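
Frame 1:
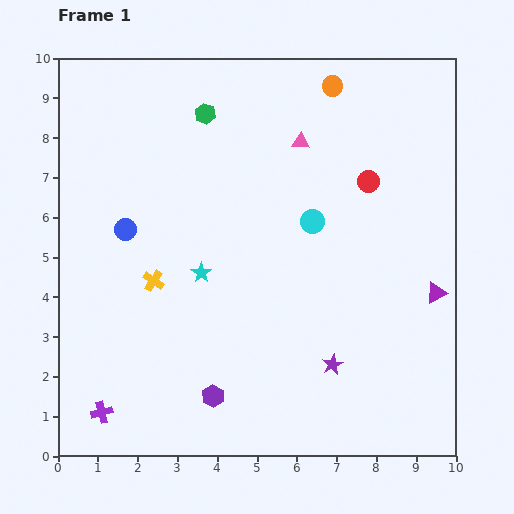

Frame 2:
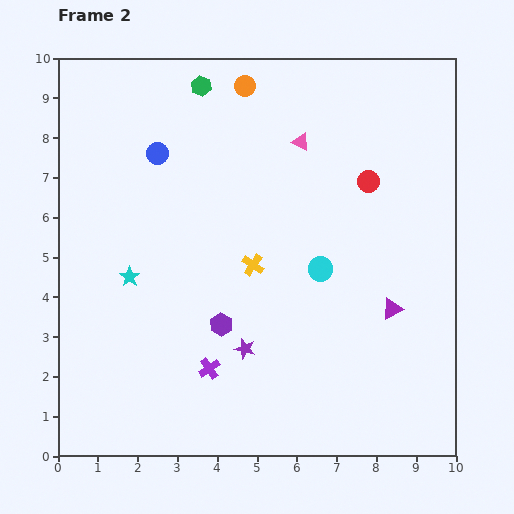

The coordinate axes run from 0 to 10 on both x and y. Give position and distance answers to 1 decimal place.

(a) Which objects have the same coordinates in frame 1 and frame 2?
the red circle, the pink triangle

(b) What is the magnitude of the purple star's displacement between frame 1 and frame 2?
2.2

The purple star moved from (6.9, 2.3) to (4.7, 2.7), a distance of √(2.2² + 0.4²) ≈ 2.2.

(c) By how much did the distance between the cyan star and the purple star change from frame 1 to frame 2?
-0.6

Distance in frame 1: 4.0. Distance in frame 2: 3.4.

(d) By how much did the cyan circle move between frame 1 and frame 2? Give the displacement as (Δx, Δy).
(0.2, -1.2)

The cyan circle was at (6.4, 5.9) in frame 1 and (6.6, 4.7) in frame 2.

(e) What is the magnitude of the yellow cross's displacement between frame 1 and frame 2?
2.5

The yellow cross moved from (2.4, 4.4) to (4.9, 4.8), a distance of √(2.5² + 0.4²) ≈ 2.5.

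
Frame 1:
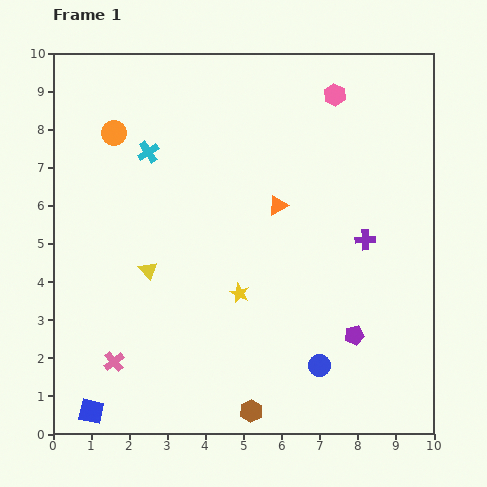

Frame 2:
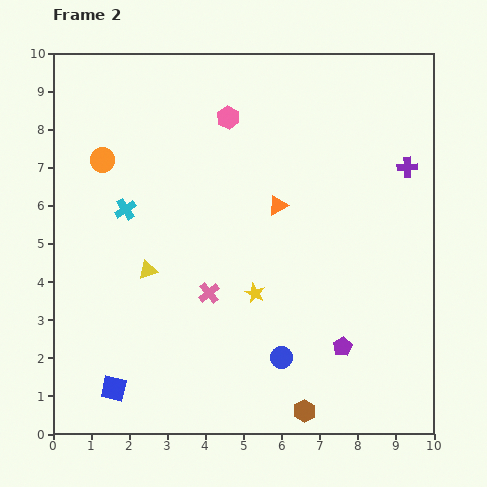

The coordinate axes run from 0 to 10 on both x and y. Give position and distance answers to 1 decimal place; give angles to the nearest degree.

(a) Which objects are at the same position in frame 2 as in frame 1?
the orange triangle, the yellow triangle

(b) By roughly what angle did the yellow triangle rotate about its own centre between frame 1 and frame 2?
53° clockwise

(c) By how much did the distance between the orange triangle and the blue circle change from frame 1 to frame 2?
-0.3

Distance in frame 1: 4.3. Distance in frame 2: 4.0.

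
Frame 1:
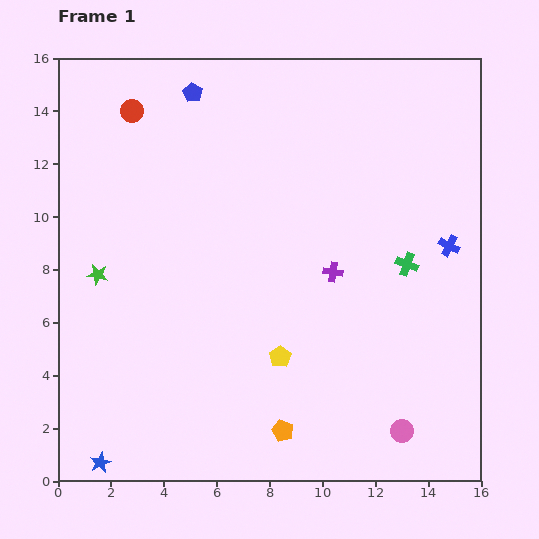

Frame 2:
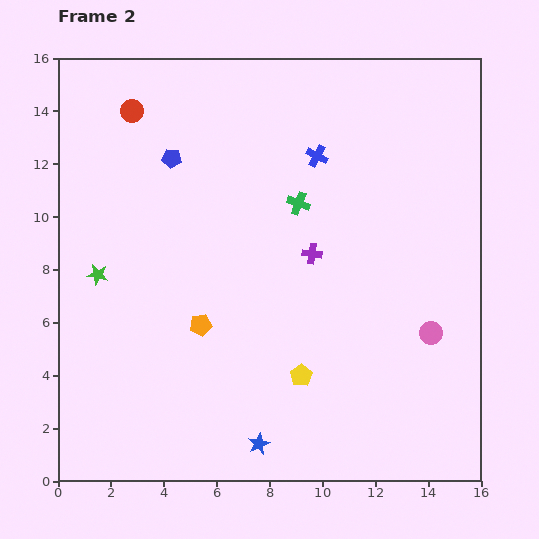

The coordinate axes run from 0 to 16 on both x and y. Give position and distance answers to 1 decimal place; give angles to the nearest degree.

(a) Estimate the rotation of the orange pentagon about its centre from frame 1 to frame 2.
31° counter-clockwise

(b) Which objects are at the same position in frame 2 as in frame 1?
the red circle, the green star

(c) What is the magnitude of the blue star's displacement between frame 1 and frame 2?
6.0

The blue star moved from (1.6, 0.7) to (7.6, 1.4), a distance of √(6.0² + 0.7²) ≈ 6.0.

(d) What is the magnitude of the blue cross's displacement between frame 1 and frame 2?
6.0

The blue cross moved from (14.8, 8.9) to (9.8, 12.3), a distance of √(5.0² + 3.4²) ≈ 6.0.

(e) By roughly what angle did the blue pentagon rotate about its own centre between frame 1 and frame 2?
25° counter-clockwise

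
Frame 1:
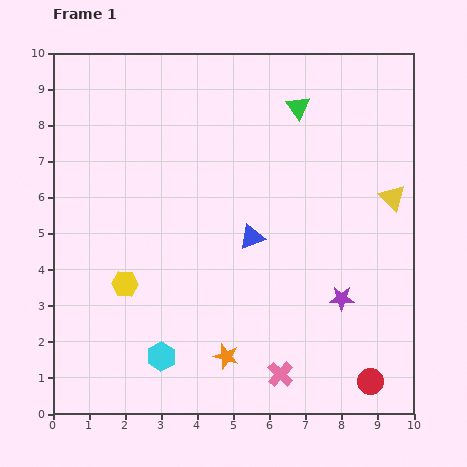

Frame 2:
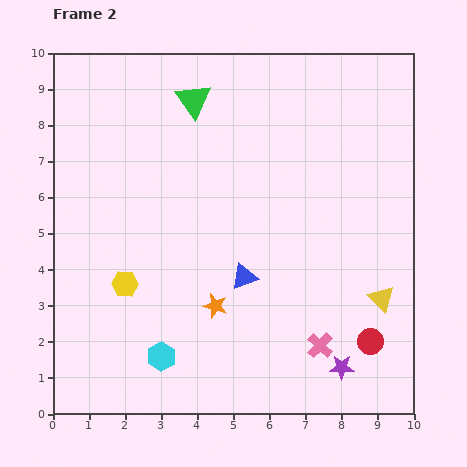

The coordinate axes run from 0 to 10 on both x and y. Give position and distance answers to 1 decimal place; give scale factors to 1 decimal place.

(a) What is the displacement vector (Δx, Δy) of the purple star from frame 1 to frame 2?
(0.0, -1.9)

The purple star was at (8.0, 3.2) in frame 1 and (8.0, 1.3) in frame 2.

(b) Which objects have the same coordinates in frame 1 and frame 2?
the yellow hexagon, the cyan hexagon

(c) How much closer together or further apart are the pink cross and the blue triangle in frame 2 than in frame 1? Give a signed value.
-1.1

Distance in frame 1: 3.9. Distance in frame 2: 2.8.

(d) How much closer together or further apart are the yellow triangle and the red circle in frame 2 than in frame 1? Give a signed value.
-3.9

Distance in frame 1: 5.1. Distance in frame 2: 1.2.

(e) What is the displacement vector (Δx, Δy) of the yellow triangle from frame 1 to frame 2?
(-0.3, -2.8)

The yellow triangle was at (9.4, 6.0) in frame 1 and (9.1, 3.2) in frame 2.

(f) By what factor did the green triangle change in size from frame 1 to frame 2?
1.5×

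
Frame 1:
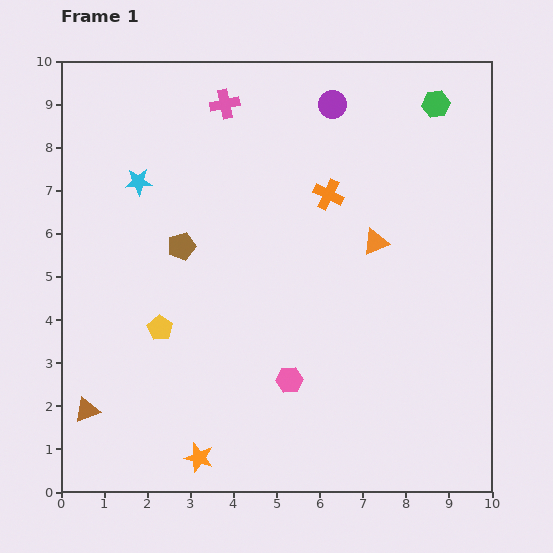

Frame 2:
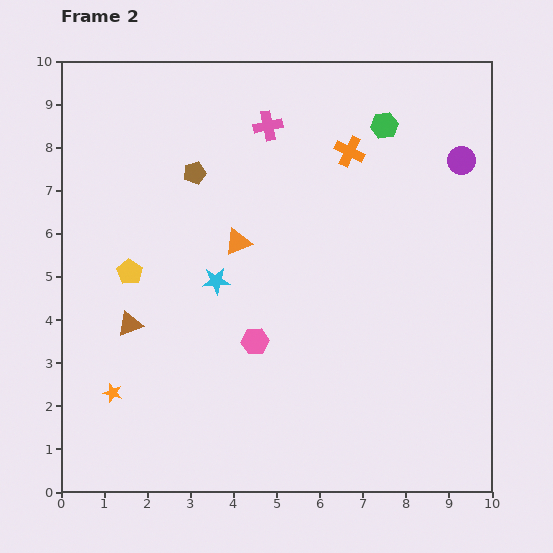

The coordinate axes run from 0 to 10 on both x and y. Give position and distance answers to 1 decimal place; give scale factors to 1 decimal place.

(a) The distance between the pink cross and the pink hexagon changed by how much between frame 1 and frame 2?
-1.6

Distance in frame 1: 6.6. Distance in frame 2: 5.0.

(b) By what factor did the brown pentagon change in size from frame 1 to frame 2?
0.8×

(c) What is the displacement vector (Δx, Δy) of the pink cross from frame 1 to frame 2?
(1.0, -0.5)

The pink cross was at (3.8, 9.0) in frame 1 and (4.8, 8.5) in frame 2.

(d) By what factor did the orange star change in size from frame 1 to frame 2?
0.7×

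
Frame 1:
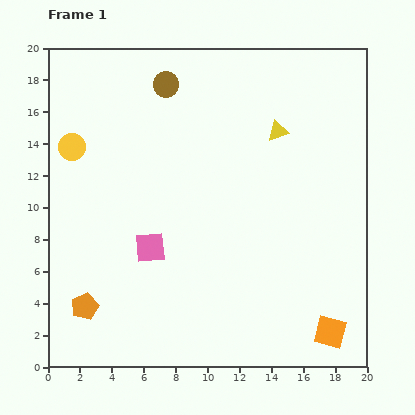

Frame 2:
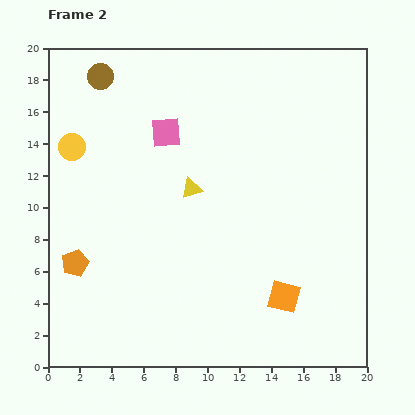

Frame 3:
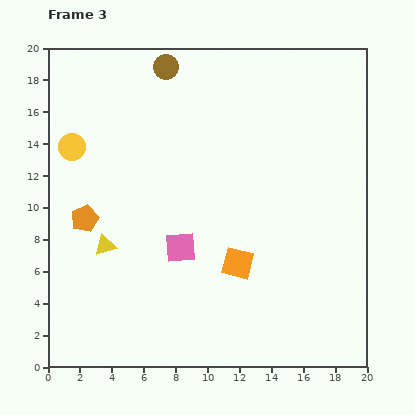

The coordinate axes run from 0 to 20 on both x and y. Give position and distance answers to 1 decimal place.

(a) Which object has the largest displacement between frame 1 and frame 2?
the pink square

(moved 7.3; next 6.5)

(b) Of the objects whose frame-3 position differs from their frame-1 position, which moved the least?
the brown circle

(moved 1.1)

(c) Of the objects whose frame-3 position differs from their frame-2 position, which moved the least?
the orange pentagon

(moved 2.9)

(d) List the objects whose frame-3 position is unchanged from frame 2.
the yellow circle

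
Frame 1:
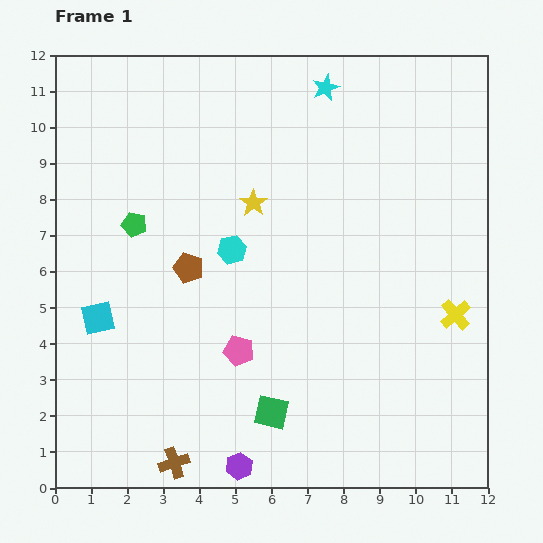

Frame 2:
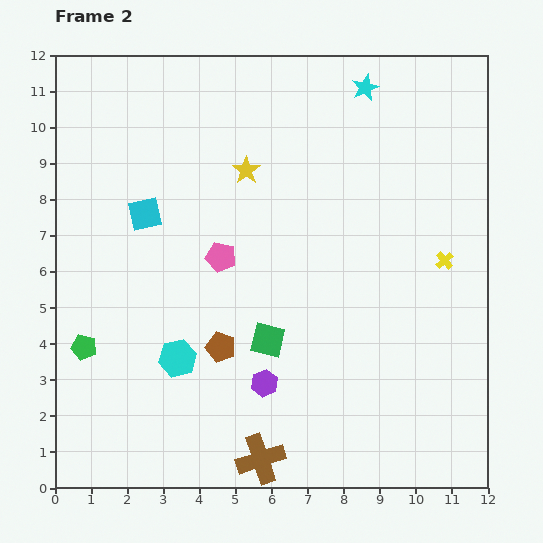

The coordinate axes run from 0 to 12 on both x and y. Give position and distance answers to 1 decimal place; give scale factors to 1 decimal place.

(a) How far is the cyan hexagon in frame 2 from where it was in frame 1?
3.4

The cyan hexagon moved from (4.9, 6.6) to (3.4, 3.6), a distance of √(1.5² + 3.0²) ≈ 3.4.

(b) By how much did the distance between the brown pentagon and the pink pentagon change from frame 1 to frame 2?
-0.2

Distance in frame 1: 2.7. Distance in frame 2: 2.5.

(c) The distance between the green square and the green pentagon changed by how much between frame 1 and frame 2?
-1.3

Distance in frame 1: 6.4. Distance in frame 2: 5.1.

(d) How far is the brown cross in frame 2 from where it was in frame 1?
2.4

The brown cross moved from (3.3, 0.7) to (5.7, 0.8), a distance of √(2.4² + 0.1²) ≈ 2.4.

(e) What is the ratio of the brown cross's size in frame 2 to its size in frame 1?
1.6×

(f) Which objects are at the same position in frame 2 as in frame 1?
none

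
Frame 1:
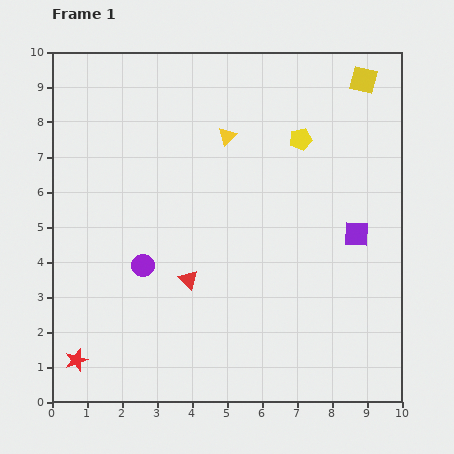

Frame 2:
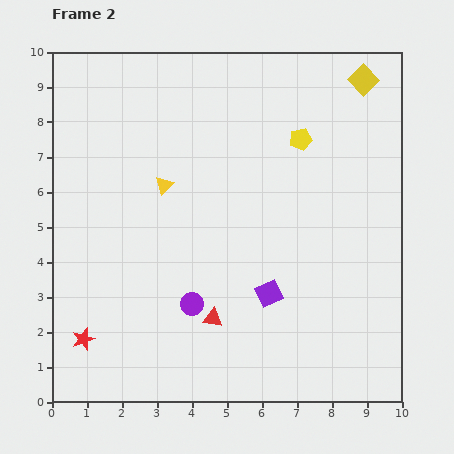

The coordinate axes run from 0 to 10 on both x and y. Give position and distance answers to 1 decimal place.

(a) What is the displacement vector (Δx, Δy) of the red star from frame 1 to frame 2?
(0.2, 0.6)

The red star was at (0.7, 1.2) in frame 1 and (0.9, 1.8) in frame 2.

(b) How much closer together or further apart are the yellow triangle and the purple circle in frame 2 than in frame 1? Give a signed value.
-0.9

Distance in frame 1: 4.4. Distance in frame 2: 3.5.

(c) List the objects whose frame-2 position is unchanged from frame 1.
the yellow pentagon, the yellow square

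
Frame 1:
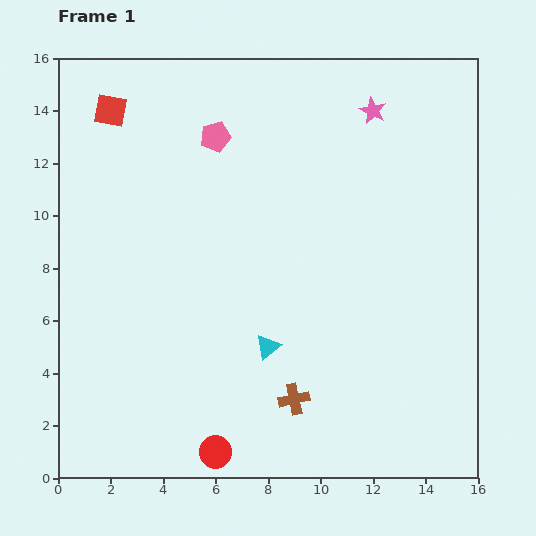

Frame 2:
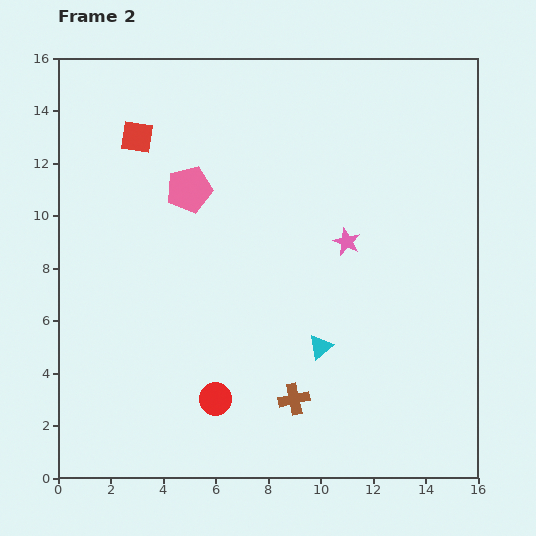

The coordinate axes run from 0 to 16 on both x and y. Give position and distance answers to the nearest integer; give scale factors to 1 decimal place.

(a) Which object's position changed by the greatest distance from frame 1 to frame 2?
the pink star

(moved 5; next 2)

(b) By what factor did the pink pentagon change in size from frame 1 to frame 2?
1.5×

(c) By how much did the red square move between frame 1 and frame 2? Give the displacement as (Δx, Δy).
(1, -1)

The red square was at (2, 14) in frame 1 and (3, 13) in frame 2.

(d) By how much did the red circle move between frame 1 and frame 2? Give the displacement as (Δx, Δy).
(0, 2)

The red circle was at (6, 1) in frame 1 and (6, 3) in frame 2.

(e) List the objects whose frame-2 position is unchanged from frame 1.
the brown cross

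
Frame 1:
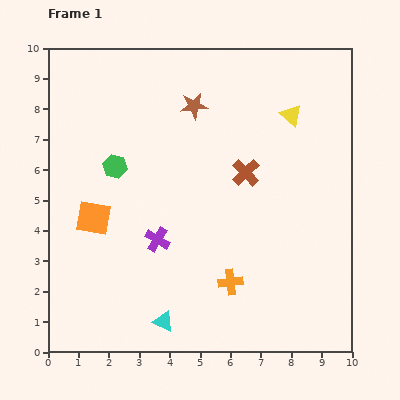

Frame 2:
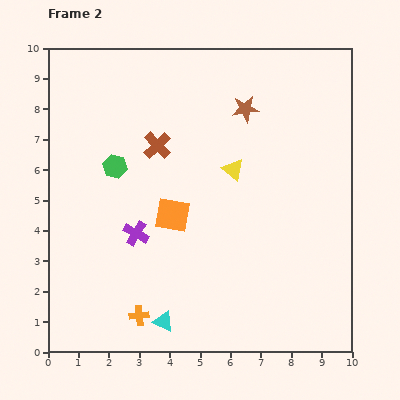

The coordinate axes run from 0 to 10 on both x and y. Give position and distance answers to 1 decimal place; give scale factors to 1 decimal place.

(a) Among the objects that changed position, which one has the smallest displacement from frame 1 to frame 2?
the purple cross

(moved 0.7)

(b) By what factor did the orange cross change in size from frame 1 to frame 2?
0.8×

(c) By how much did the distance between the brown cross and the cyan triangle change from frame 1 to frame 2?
+0.2

Distance in frame 1: 5.6. Distance in frame 2: 5.8.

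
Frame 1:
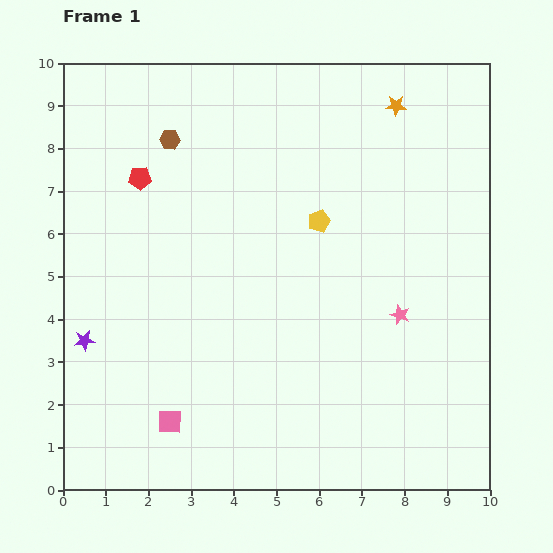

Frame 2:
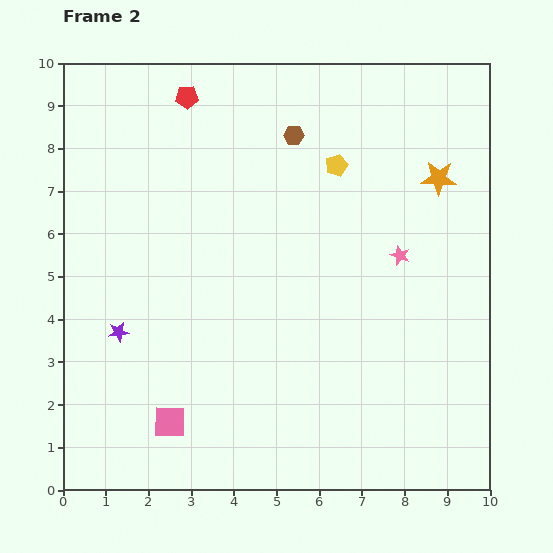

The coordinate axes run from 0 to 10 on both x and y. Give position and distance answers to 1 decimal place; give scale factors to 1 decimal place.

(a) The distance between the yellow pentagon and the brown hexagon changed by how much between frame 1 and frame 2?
-2.8

Distance in frame 1: 4.0. Distance in frame 2: 1.2.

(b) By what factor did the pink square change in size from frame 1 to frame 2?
1.3×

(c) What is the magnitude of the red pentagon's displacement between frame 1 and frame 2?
2.2

The red pentagon moved from (1.8, 7.3) to (2.9, 9.2), a distance of √(1.1² + 1.9²) ≈ 2.2.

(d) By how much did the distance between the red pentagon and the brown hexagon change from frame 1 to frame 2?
+1.6

Distance in frame 1: 1.1. Distance in frame 2: 2.7.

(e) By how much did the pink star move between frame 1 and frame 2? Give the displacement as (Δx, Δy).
(0.0, 1.4)

The pink star was at (7.9, 4.1) in frame 1 and (7.9, 5.5) in frame 2.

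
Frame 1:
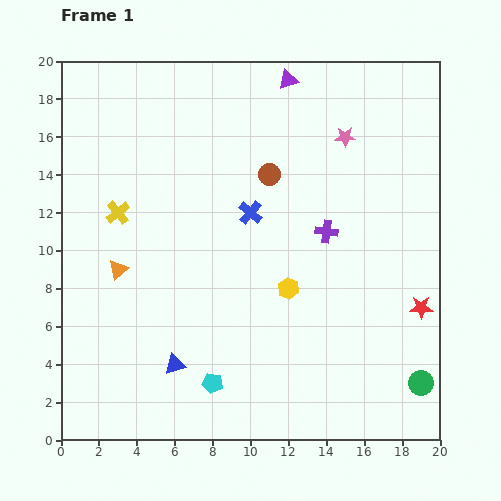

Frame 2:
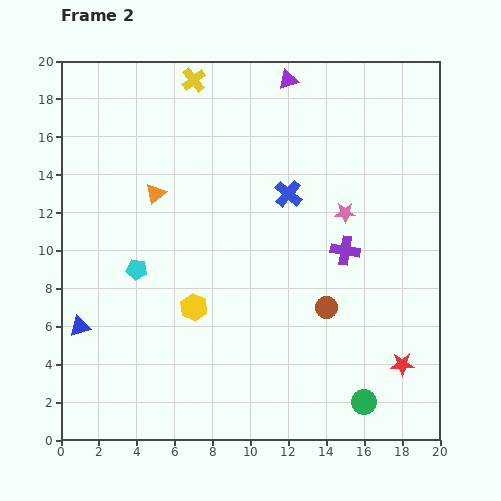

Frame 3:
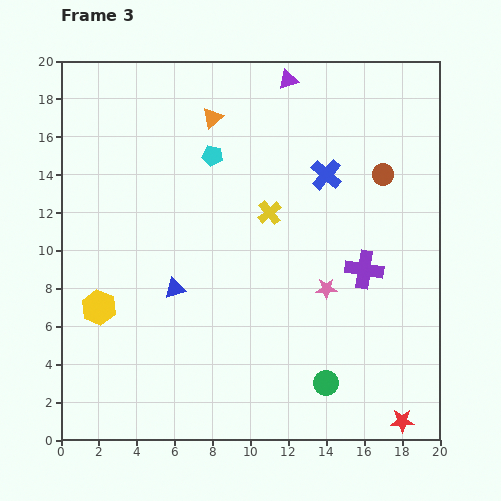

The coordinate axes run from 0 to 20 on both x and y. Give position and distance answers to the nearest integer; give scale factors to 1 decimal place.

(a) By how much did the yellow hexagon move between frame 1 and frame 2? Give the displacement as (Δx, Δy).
(-5, -1)

The yellow hexagon was at (12, 8) in frame 1 and (7, 7) in frame 2.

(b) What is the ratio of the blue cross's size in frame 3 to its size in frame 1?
1.3×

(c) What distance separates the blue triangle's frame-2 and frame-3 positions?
5

The blue triangle moved from (1, 6) to (6, 8), a distance of √(5² + 2²) ≈ 5.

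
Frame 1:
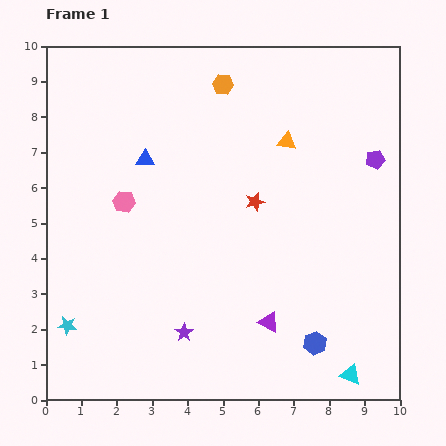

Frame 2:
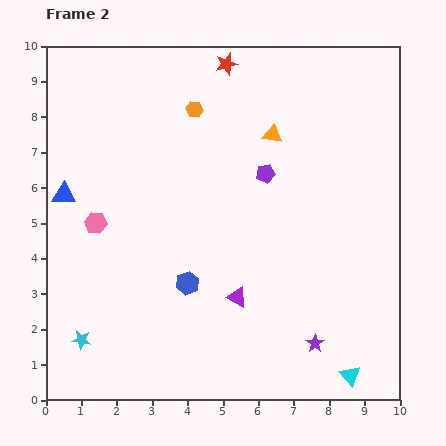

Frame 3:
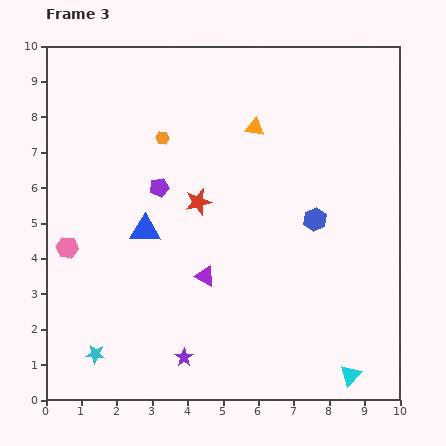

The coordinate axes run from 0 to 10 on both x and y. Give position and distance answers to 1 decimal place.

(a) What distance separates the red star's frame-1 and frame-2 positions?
4.0

The red star moved from (5.9, 5.6) to (5.1, 9.5), a distance of √(0.8² + 3.9²) ≈ 4.0.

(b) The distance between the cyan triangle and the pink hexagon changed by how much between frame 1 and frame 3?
+0.7

Distance in frame 1: 8.1. Distance in frame 3: 8.8.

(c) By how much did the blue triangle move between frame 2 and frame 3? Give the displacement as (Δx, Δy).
(2.3, -1.0)

The blue triangle was at (0.5, 5.8) in frame 2 and (2.8, 4.8) in frame 3.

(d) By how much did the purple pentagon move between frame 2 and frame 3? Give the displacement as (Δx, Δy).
(-3.0, -0.4)

The purple pentagon was at (6.2, 6.4) in frame 2 and (3.2, 6.0) in frame 3.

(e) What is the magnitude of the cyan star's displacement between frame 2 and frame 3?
0.6

The cyan star moved from (1.0, 1.7) to (1.4, 1.3), a distance of √(0.4² + 0.4²) ≈ 0.6.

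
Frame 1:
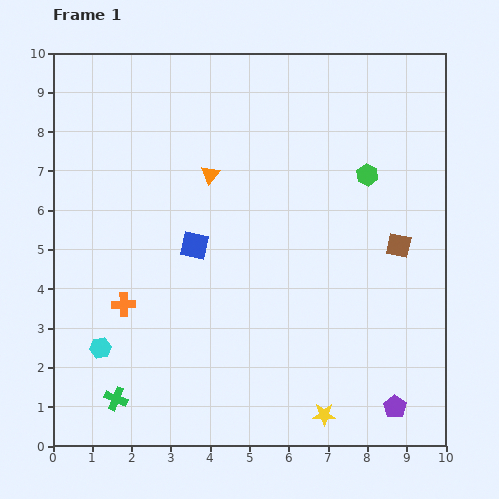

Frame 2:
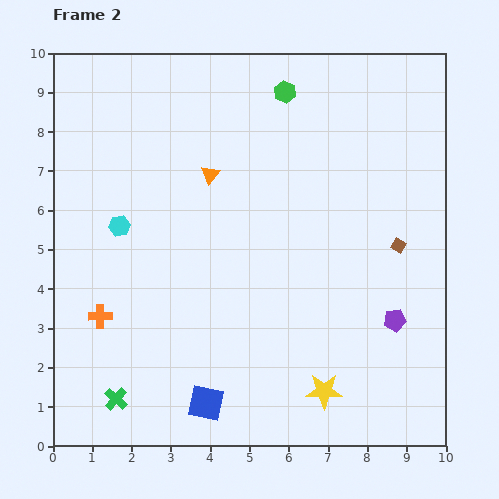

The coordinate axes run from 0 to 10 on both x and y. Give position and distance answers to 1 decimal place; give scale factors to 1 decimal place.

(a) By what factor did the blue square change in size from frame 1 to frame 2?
1.3×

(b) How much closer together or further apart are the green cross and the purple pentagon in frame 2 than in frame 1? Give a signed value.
+0.3

Distance in frame 1: 7.1. Distance in frame 2: 7.4.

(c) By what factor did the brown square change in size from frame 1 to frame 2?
0.6×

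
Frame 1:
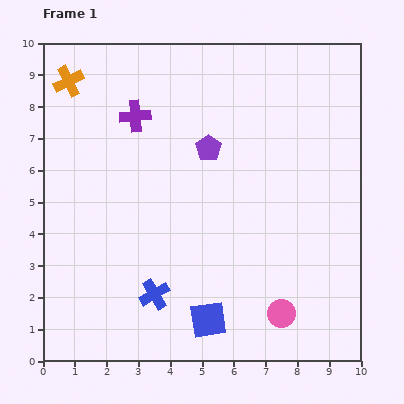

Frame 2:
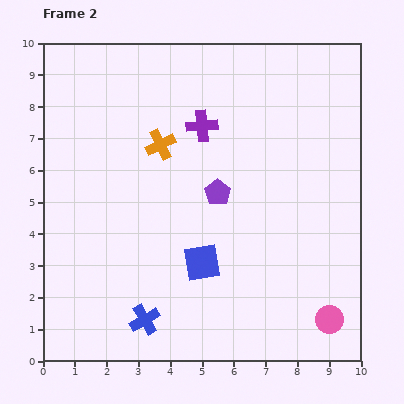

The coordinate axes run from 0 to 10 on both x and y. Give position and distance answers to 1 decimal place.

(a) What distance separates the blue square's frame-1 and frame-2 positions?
1.8

The blue square moved from (5.2, 1.3) to (5.0, 3.1), a distance of √(0.2² + 1.8²) ≈ 1.8.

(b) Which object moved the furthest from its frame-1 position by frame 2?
the orange cross

(moved 3.5; next 2.1)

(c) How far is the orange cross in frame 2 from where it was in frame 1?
3.5

The orange cross moved from (0.8, 8.8) to (3.7, 6.8), a distance of √(2.9² + 2.0²) ≈ 3.5.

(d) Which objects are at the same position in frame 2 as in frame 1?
none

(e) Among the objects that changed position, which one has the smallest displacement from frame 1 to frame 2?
the blue cross

(moved 0.9)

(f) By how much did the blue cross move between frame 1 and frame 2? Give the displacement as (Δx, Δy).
(-0.3, -0.8)

The blue cross was at (3.5, 2.1) in frame 1 and (3.2, 1.3) in frame 2.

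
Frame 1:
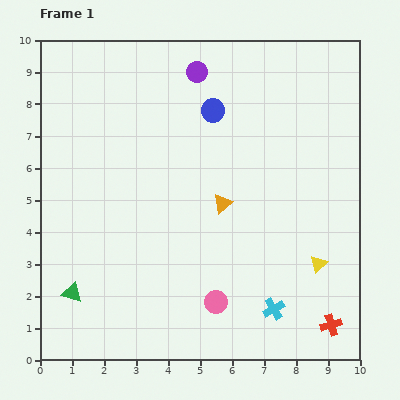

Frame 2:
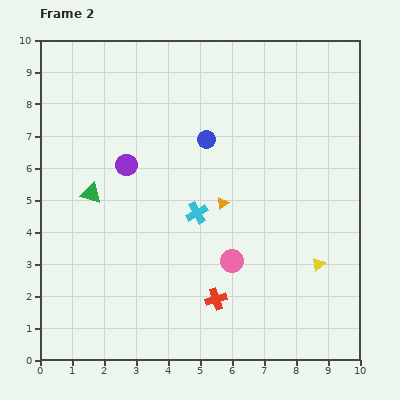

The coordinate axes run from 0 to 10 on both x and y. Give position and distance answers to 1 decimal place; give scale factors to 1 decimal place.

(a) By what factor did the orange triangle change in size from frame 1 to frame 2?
0.6×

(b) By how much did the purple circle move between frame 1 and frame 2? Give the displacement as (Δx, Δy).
(-2.2, -2.9)

The purple circle was at (4.9, 9.0) in frame 1 and (2.7, 6.1) in frame 2.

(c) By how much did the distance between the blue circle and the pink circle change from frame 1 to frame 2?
-2.1

Distance in frame 1: 6.0. Distance in frame 2: 3.9.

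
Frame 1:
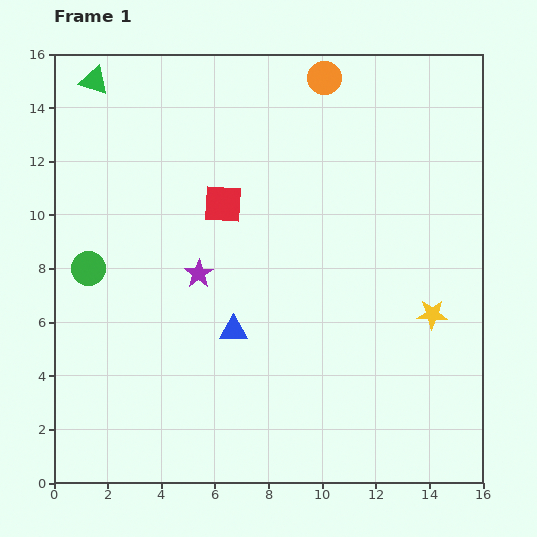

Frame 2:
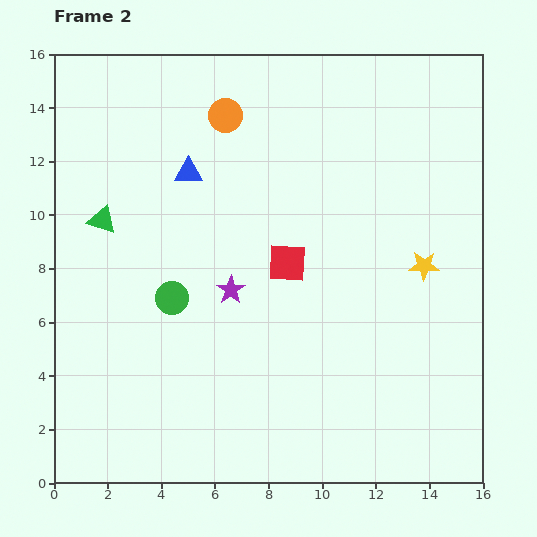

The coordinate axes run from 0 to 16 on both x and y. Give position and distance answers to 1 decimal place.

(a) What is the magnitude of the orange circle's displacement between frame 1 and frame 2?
4.0

The orange circle moved from (10.1, 15.1) to (6.4, 13.7), a distance of √(3.7² + 1.4²) ≈ 4.0.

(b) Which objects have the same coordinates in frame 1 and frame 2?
none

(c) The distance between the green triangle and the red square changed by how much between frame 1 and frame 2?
+0.5

Distance in frame 1: 6.6. Distance in frame 2: 7.1.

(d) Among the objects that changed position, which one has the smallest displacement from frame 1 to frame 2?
the purple star

(moved 1.3)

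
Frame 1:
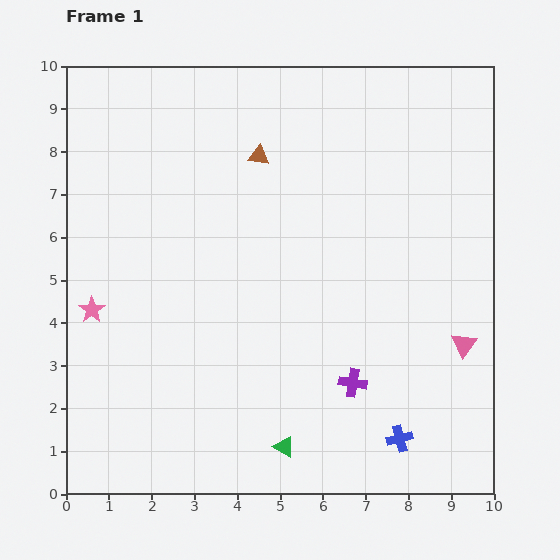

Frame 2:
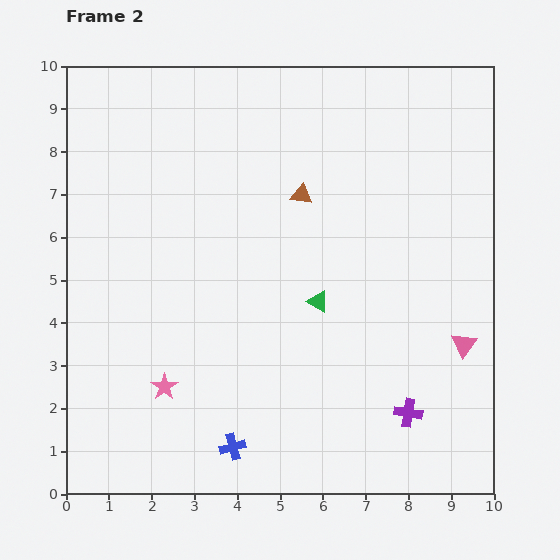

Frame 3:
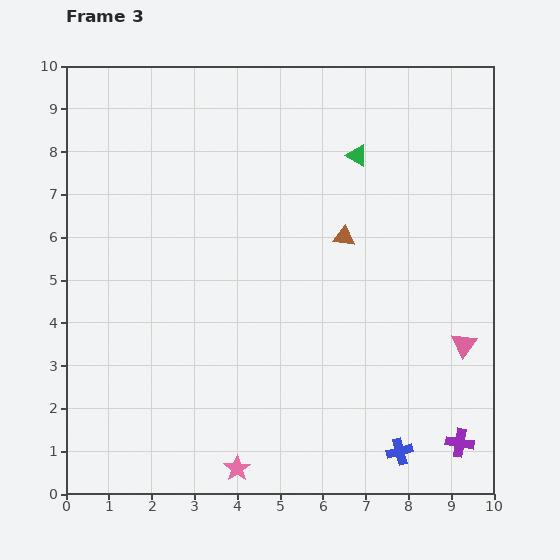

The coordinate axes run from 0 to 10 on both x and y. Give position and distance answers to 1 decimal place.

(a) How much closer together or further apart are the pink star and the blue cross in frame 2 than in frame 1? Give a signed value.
-5.7

Distance in frame 1: 7.8. Distance in frame 2: 2.1.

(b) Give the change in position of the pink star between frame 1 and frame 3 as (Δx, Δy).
(3.4, -3.7)

The pink star was at (0.6, 4.3) in frame 1 and (4.0, 0.6) in frame 3.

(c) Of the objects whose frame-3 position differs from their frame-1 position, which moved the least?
the blue cross

(moved 0.3)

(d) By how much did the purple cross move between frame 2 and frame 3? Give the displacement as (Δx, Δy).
(1.2, -0.7)

The purple cross was at (8.0, 1.9) in frame 2 and (9.2, 1.2) in frame 3.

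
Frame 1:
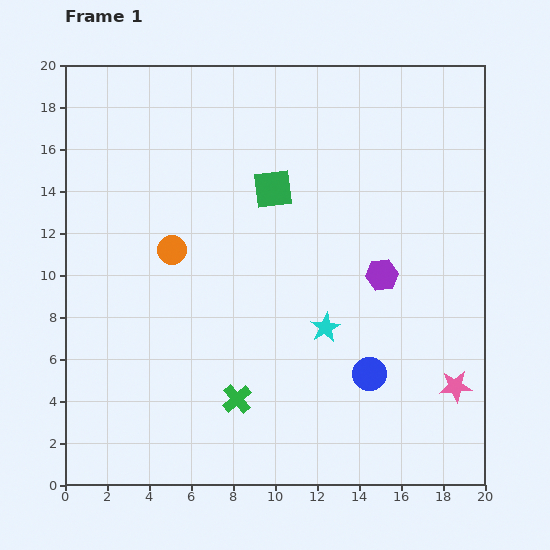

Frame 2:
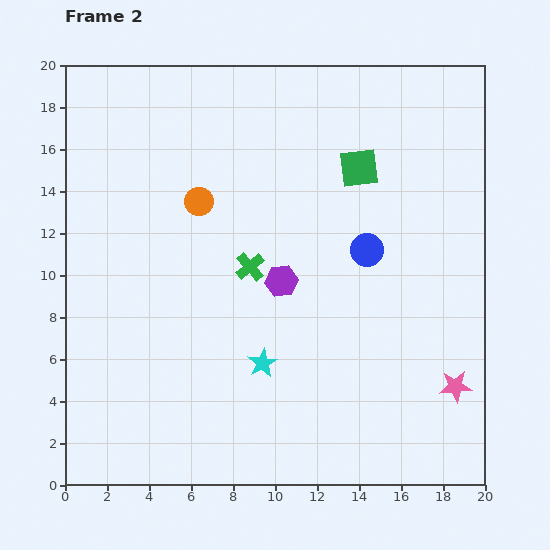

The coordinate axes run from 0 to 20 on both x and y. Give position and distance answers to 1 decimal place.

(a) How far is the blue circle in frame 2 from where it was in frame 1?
5.9

The blue circle moved from (14.5, 5.3) to (14.4, 11.2), a distance of √(0.1² + 5.9²) ≈ 5.9.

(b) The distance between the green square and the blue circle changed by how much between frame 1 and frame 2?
-6.0

Distance in frame 1: 9.9. Distance in frame 2: 3.9.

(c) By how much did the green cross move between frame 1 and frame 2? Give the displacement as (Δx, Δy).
(0.6, 6.3)

The green cross was at (8.2, 4.1) in frame 1 and (8.8, 10.4) in frame 2.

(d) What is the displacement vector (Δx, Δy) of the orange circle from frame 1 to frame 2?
(1.3, 2.3)

The orange circle was at (5.1, 11.2) in frame 1 and (6.4, 13.5) in frame 2.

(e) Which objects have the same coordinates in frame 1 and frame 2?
the pink star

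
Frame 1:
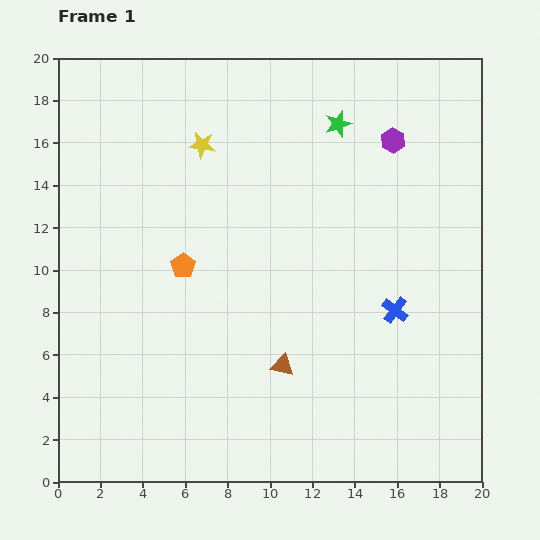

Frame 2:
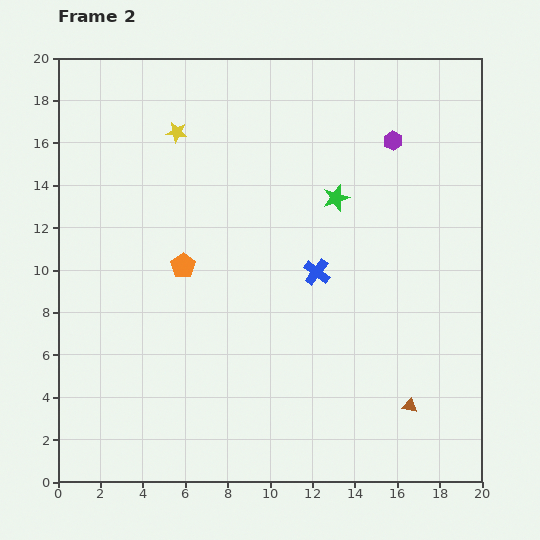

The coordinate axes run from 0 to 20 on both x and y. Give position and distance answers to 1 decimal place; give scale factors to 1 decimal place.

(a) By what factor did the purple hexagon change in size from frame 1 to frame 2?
0.8×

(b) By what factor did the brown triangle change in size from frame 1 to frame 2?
0.6×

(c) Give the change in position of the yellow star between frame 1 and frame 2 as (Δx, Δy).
(-1.2, 0.6)

The yellow star was at (6.8, 15.9) in frame 1 and (5.6, 16.5) in frame 2.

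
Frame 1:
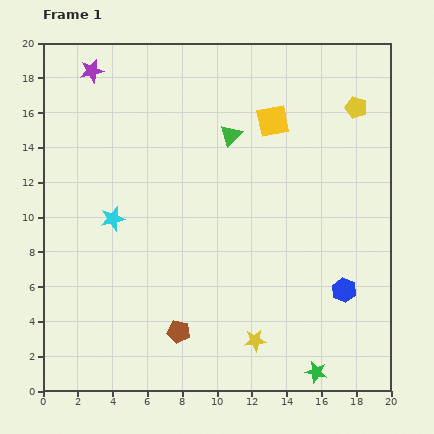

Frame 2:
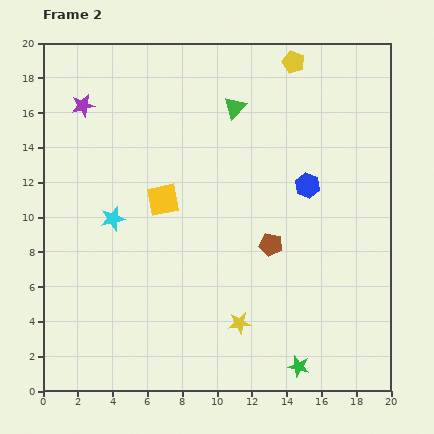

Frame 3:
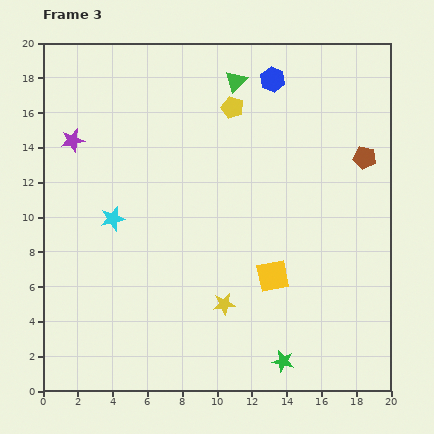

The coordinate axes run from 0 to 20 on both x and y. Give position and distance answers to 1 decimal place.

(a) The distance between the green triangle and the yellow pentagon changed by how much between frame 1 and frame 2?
-3.1

Distance in frame 1: 7.4. Distance in frame 2: 4.3.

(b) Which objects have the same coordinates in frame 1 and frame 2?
the cyan star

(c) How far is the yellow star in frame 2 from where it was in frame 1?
1.3

The yellow star moved from (12.2, 2.9) to (11.3, 3.9), a distance of √(0.9² + 1.0²) ≈ 1.3.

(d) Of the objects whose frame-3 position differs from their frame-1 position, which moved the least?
the green star

(moved 2.0)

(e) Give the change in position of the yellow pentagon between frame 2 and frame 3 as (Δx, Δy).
(-3.5, -2.6)

The yellow pentagon was at (14.4, 18.9) in frame 2 and (10.9, 16.3) in frame 3.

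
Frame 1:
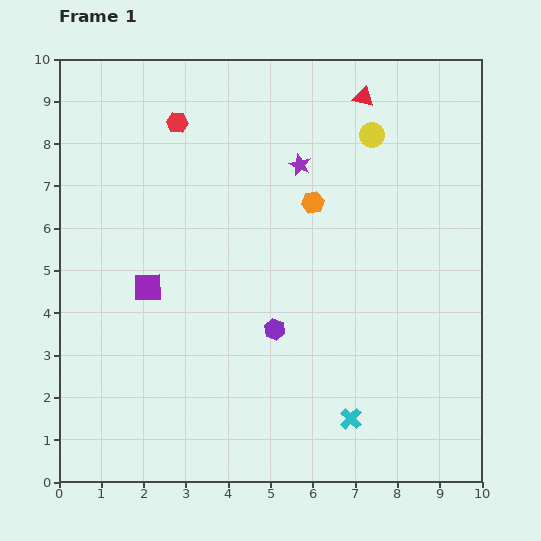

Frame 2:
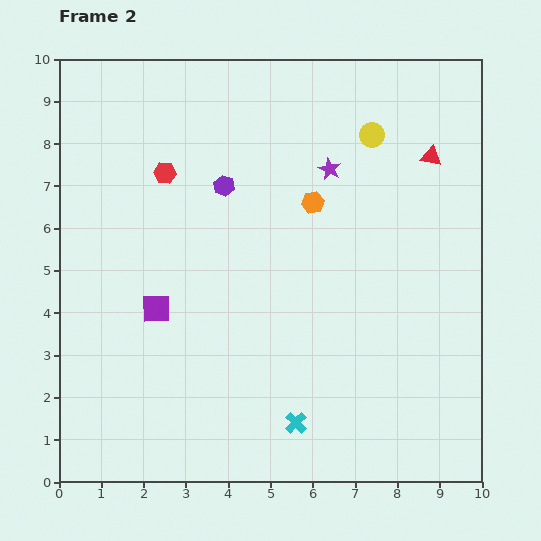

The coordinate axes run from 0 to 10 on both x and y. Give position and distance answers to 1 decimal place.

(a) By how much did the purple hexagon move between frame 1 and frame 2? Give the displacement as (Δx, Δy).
(-1.2, 3.4)

The purple hexagon was at (5.1, 3.6) in frame 1 and (3.9, 7.0) in frame 2.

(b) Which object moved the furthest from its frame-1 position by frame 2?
the purple hexagon

(moved 3.6; next 2.1)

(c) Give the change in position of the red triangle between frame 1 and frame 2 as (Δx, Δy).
(1.6, -1.4)

The red triangle was at (7.2, 9.1) in frame 1 and (8.8, 7.7) in frame 2.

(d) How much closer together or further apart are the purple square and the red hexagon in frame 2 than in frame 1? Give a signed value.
-0.8

Distance in frame 1: 4.0. Distance in frame 2: 3.2.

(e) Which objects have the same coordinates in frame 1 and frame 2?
the yellow circle, the orange hexagon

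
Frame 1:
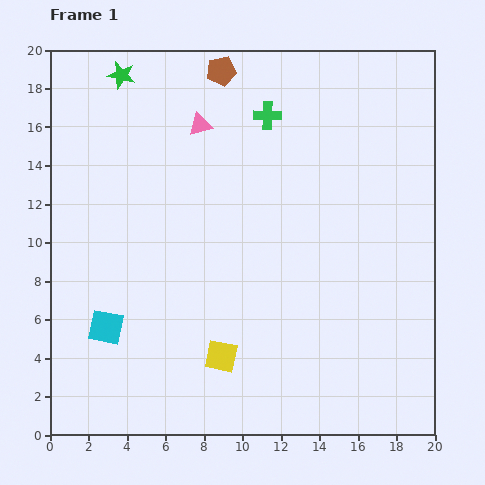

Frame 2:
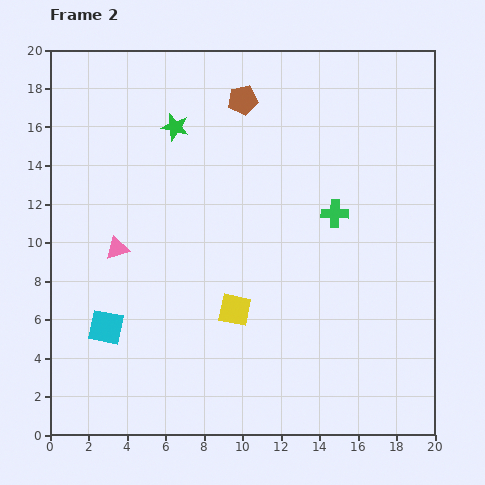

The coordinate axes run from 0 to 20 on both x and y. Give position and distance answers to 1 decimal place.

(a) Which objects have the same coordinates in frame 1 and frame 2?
the cyan square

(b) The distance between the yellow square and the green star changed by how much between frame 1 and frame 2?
-5.5

Distance in frame 1: 15.5. Distance in frame 2: 10.0.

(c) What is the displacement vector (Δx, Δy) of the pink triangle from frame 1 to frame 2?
(-4.3, -6.4)

The pink triangle was at (7.8, 16.1) in frame 1 and (3.5, 9.7) in frame 2.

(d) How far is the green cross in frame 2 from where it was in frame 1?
6.2

The green cross moved from (11.3, 16.6) to (14.8, 11.5), a distance of √(3.5² + 5.1²) ≈ 6.2.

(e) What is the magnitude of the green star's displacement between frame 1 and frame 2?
3.9

The green star moved from (3.7, 18.7) to (6.5, 16.0), a distance of √(2.8² + 2.7²) ≈ 3.9.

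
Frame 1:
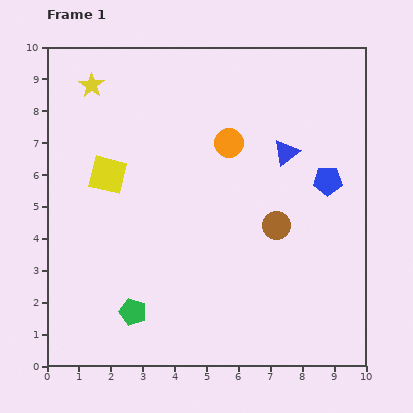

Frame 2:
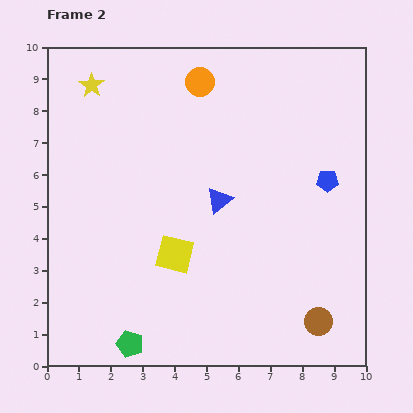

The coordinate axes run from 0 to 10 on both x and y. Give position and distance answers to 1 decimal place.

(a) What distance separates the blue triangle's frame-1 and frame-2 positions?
2.6

The blue triangle moved from (7.5, 6.7) to (5.4, 5.2), a distance of √(2.1² + 1.5²) ≈ 2.6.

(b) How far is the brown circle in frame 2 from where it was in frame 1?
3.3

The brown circle moved from (7.2, 4.4) to (8.5, 1.4), a distance of √(1.3² + 3.0²) ≈ 3.3.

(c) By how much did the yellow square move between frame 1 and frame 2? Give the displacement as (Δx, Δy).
(2.1, -2.5)

The yellow square was at (1.9, 6.0) in frame 1 and (4.0, 3.5) in frame 2.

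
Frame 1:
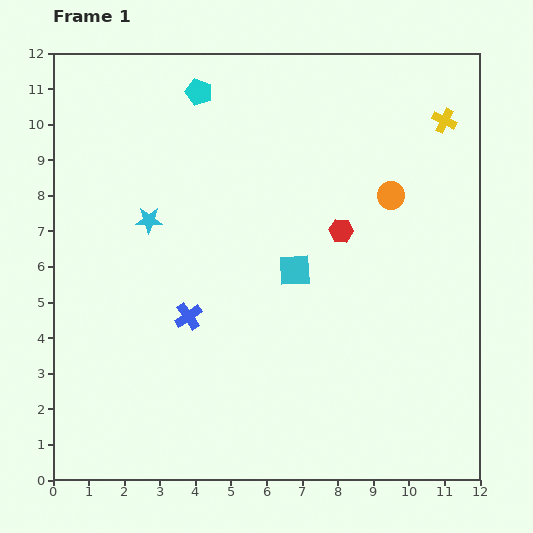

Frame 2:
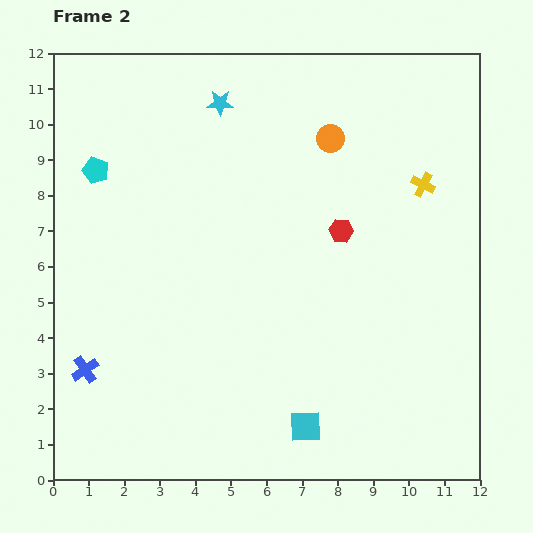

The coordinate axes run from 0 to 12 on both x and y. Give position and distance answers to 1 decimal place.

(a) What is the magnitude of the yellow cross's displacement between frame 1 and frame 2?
1.9

The yellow cross moved from (11.0, 10.1) to (10.4, 8.3), a distance of √(0.6² + 1.8²) ≈ 1.9.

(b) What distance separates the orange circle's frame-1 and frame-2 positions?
2.3

The orange circle moved from (9.5, 8.0) to (7.8, 9.6), a distance of √(1.7² + 1.6²) ≈ 2.3.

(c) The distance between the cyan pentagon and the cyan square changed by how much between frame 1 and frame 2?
+3.6

Distance in frame 1: 5.7. Distance in frame 2: 9.3.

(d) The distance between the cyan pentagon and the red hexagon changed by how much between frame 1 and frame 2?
+1.5

Distance in frame 1: 5.6. Distance in frame 2: 7.1.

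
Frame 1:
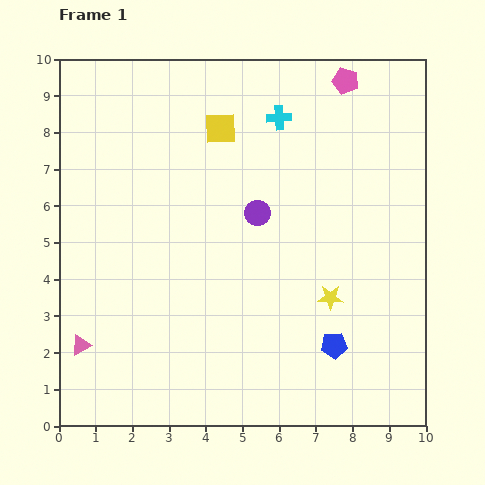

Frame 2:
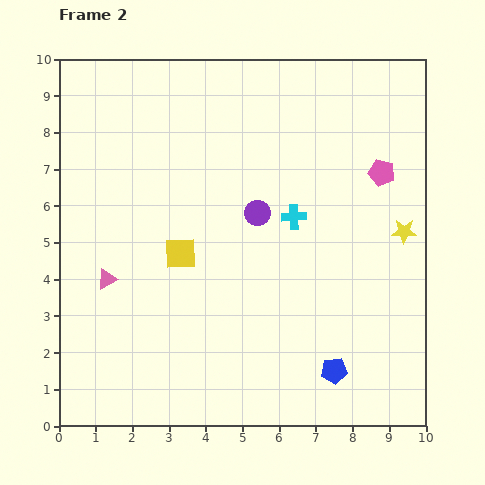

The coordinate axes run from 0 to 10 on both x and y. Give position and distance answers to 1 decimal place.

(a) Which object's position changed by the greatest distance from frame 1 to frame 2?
the yellow square

(moved 3.6; next 2.7)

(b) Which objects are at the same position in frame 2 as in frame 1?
the purple circle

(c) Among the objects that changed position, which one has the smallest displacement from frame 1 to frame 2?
the blue pentagon

(moved 0.7)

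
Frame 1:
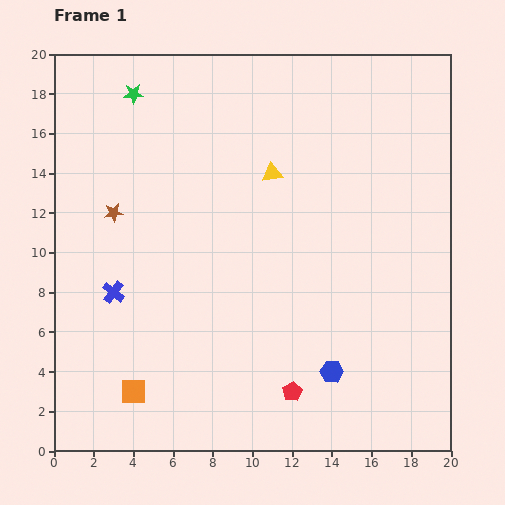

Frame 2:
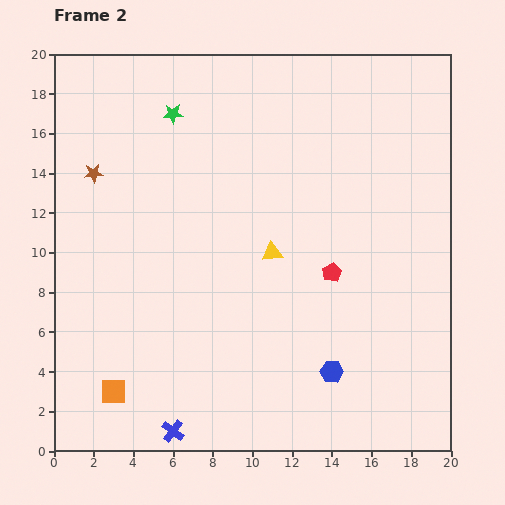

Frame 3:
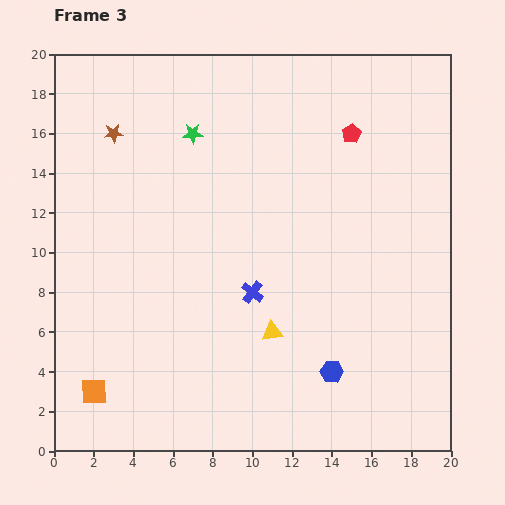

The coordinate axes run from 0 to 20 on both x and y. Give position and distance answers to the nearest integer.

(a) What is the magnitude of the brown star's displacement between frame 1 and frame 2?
2

The brown star moved from (3, 12) to (2, 14), a distance of √(1² + 2²) ≈ 2.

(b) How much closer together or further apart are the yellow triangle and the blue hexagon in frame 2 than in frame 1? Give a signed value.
-3

Distance in frame 1: 10. Distance in frame 2: 7.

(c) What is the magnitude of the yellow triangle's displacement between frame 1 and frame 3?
8

The yellow triangle moved from (11, 14) to (11, 6), a distance of √(0² + 8²) ≈ 8.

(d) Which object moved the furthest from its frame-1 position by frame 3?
the red pentagon

(moved 13; next 8)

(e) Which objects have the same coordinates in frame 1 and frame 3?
the blue hexagon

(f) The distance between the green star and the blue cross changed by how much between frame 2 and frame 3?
-7

Distance in frame 2: 16. Distance in frame 3: 9.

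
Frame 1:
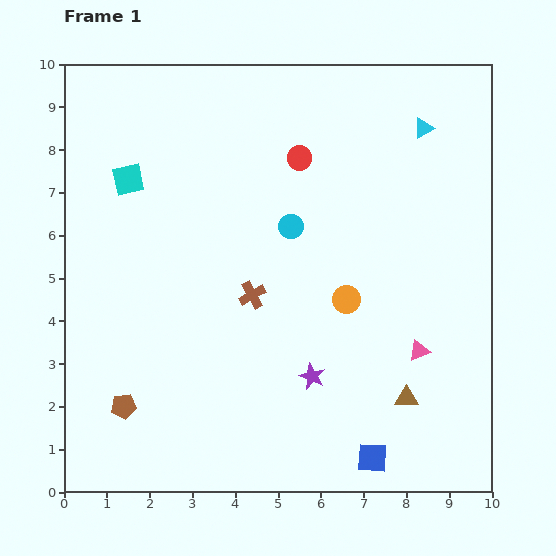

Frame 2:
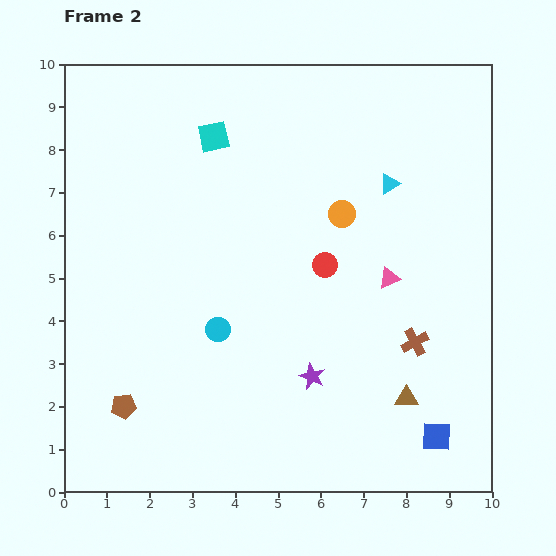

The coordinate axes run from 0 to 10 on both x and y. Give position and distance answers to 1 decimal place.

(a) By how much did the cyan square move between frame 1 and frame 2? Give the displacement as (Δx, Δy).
(2.0, 1.0)

The cyan square was at (1.5, 7.3) in frame 1 and (3.5, 8.3) in frame 2.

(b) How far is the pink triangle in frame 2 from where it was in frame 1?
1.8

The pink triangle moved from (8.3, 3.3) to (7.6, 5.0), a distance of √(0.7² + 1.7²) ≈ 1.8.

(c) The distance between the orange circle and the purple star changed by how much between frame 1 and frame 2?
+1.9

Distance in frame 1: 2.0. Distance in frame 2: 3.9.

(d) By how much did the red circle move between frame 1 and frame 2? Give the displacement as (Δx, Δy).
(0.6, -2.5)

The red circle was at (5.5, 7.8) in frame 1 and (6.1, 5.3) in frame 2.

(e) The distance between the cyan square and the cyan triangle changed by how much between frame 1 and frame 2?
-2.8

Distance in frame 1: 7.0. Distance in frame 2: 4.2.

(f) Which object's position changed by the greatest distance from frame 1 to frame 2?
the brown cross

(moved 4.0; next 2.9)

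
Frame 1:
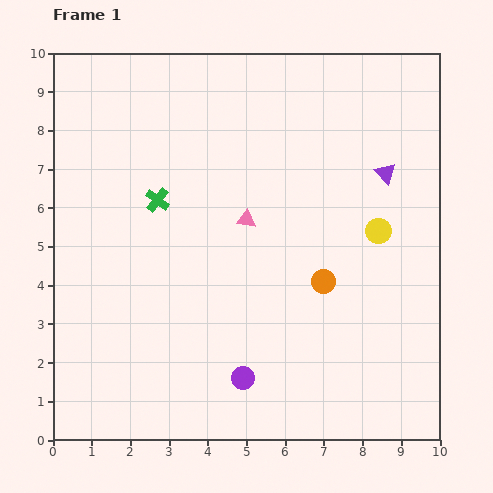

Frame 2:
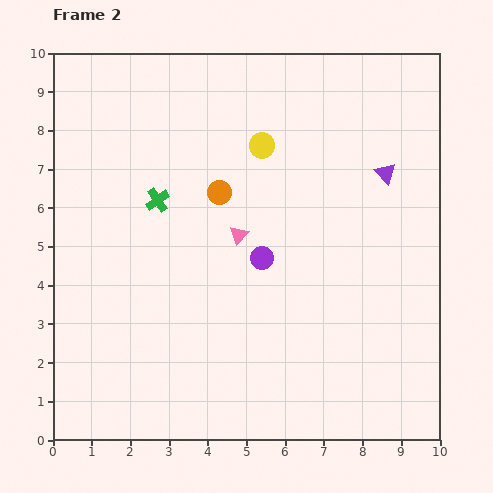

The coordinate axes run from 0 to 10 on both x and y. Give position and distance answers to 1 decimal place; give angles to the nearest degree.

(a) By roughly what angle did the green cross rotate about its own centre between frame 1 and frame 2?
18° clockwise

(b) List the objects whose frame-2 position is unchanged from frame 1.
the green cross, the purple triangle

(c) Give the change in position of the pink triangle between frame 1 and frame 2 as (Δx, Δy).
(-0.2, -0.4)

The pink triangle was at (5.0, 5.7) in frame 1 and (4.8, 5.3) in frame 2.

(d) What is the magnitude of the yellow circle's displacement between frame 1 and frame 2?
3.7

The yellow circle moved from (8.4, 5.4) to (5.4, 7.6), a distance of √(3.0² + 2.2²) ≈ 3.7.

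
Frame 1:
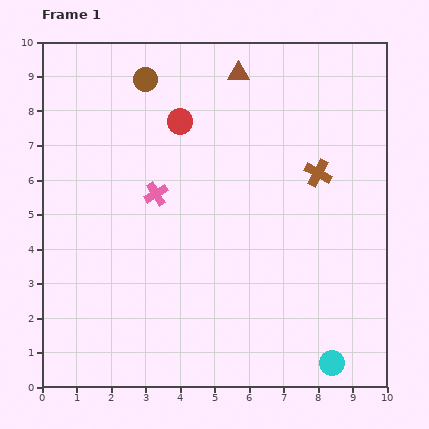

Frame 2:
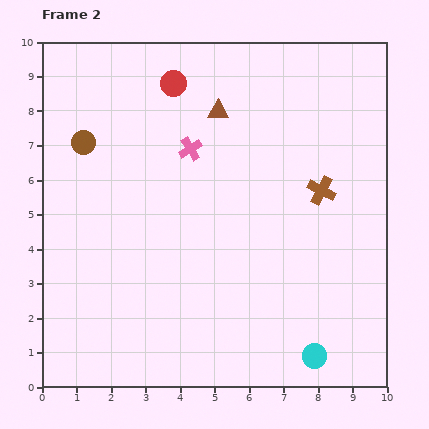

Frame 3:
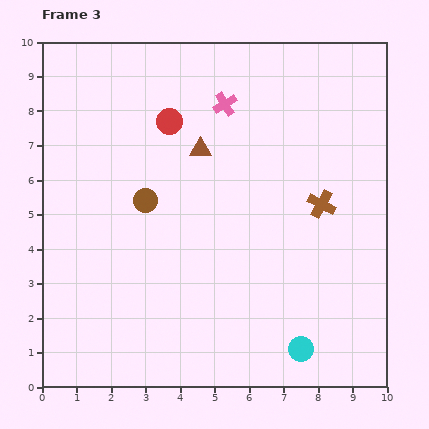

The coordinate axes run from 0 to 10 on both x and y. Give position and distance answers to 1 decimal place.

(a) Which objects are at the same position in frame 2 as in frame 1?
none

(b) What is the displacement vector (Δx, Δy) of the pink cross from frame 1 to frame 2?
(1.0, 1.3)

The pink cross was at (3.3, 5.6) in frame 1 and (4.3, 6.9) in frame 2.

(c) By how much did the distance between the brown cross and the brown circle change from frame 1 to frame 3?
-0.6

Distance in frame 1: 5.7. Distance in frame 3: 5.1.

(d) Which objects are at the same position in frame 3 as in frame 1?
none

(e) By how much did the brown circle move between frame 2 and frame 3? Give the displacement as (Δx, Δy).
(1.8, -1.7)

The brown circle was at (1.2, 7.1) in frame 2 and (3.0, 5.4) in frame 3.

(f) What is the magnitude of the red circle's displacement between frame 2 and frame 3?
1.1

The red circle moved from (3.8, 8.8) to (3.7, 7.7), a distance of √(0.1² + 1.1²) ≈ 1.1.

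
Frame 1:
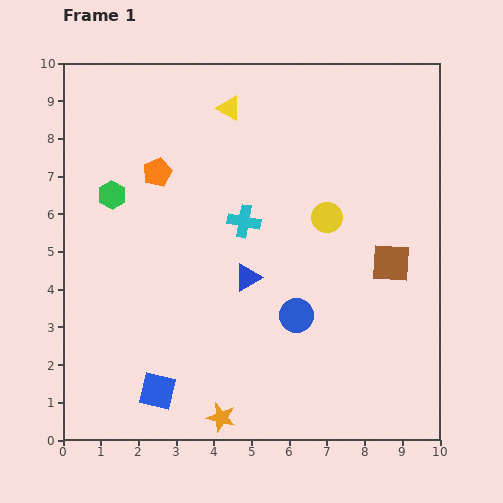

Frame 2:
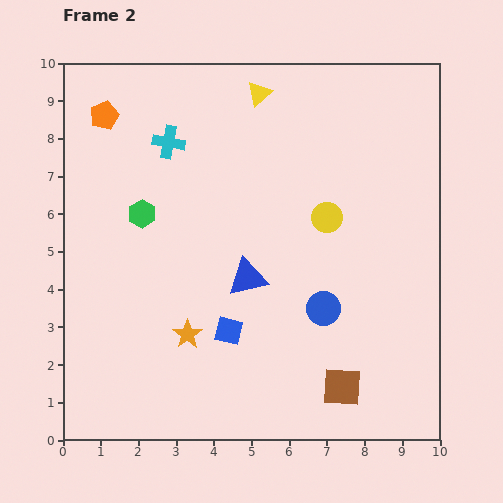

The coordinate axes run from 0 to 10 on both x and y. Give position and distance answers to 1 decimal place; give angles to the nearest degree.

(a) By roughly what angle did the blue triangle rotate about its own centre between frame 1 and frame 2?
18° clockwise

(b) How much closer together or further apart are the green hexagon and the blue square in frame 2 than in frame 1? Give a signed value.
-1.4

Distance in frame 1: 5.3. Distance in frame 2: 3.9.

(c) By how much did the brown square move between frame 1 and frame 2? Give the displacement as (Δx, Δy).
(-1.3, -3.3)

The brown square was at (8.7, 4.7) in frame 1 and (7.4, 1.4) in frame 2.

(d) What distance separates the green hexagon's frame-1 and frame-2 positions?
0.9

The green hexagon moved from (1.3, 6.5) to (2.1, 6.0), a distance of √(0.8² + 0.5²) ≈ 0.9.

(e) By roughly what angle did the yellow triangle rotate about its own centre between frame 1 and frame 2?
50° clockwise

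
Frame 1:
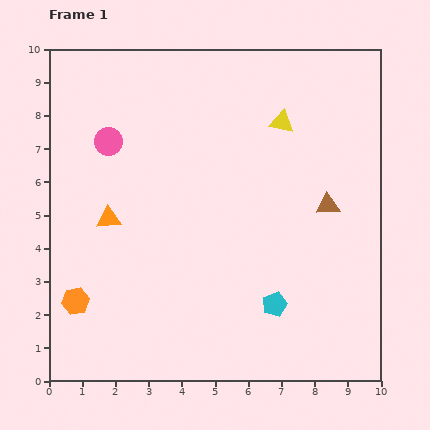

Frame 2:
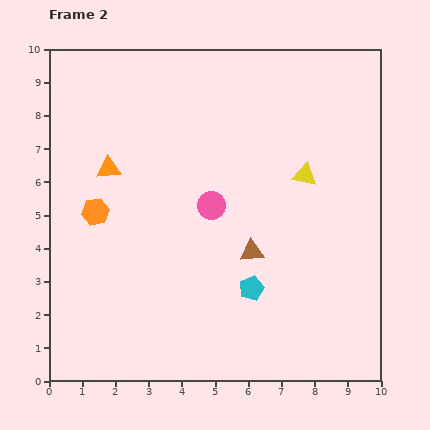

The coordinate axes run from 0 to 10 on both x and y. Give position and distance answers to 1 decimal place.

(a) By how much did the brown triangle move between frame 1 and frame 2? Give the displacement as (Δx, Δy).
(-2.3, -1.4)

The brown triangle was at (8.4, 5.3) in frame 1 and (6.1, 3.9) in frame 2.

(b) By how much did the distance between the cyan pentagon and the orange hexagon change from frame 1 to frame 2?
-0.8

Distance in frame 1: 6.0. Distance in frame 2: 5.2.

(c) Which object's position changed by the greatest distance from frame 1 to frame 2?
the pink circle

(moved 3.6; next 2.8)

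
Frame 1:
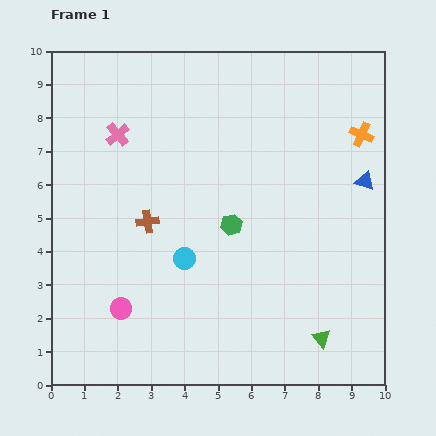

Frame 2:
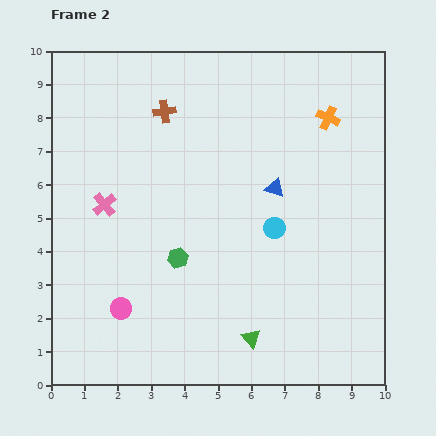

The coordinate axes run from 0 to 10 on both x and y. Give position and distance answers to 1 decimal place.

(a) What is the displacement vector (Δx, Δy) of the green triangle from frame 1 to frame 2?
(-2.1, 0.0)

The green triangle was at (8.1, 1.4) in frame 1 and (6.0, 1.4) in frame 2.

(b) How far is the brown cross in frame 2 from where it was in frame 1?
3.3

The brown cross moved from (2.9, 4.9) to (3.4, 8.2), a distance of √(0.5² + 3.3²) ≈ 3.3.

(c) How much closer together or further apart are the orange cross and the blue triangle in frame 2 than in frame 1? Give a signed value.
+1.2

Distance in frame 1: 1.4. Distance in frame 2: 2.6.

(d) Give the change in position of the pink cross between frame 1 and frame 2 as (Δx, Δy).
(-0.4, -2.1)

The pink cross was at (2.0, 7.5) in frame 1 and (1.6, 5.4) in frame 2.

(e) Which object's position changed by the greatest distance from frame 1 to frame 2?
the brown cross

(moved 3.3; next 2.8)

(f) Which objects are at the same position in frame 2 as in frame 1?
the pink circle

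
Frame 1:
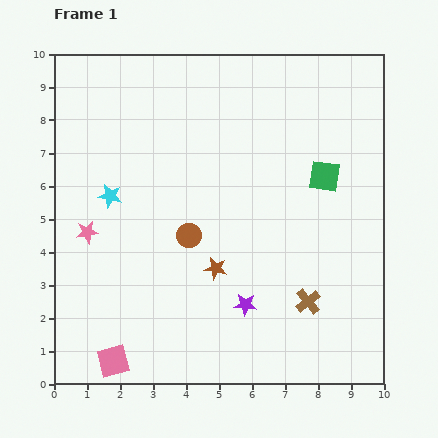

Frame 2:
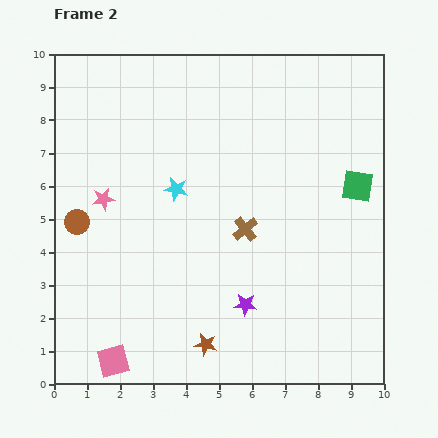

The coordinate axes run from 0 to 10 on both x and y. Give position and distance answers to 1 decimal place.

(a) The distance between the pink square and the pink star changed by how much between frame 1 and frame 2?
+0.9

Distance in frame 1: 4.0. Distance in frame 2: 4.9.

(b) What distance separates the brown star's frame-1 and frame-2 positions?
2.3

The brown star moved from (4.9, 3.5) to (4.6, 1.2), a distance of √(0.3² + 2.3²) ≈ 2.3.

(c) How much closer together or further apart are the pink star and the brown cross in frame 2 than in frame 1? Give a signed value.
-2.6

Distance in frame 1: 7.0. Distance in frame 2: 4.4.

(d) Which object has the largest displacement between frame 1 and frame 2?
the brown circle

(moved 3.4; next 2.9)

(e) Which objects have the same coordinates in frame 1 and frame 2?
the purple star, the pink square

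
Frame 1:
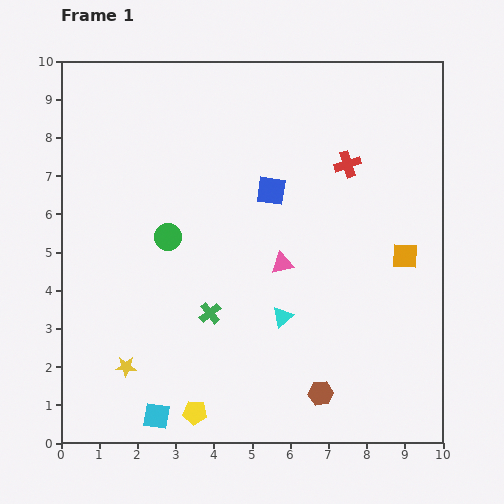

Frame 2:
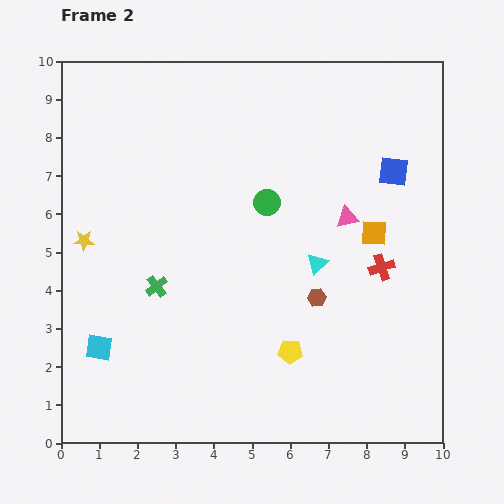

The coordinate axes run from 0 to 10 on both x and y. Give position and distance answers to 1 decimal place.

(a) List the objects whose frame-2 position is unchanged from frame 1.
none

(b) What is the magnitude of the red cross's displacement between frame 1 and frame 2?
2.8

The red cross moved from (7.5, 7.3) to (8.4, 4.6), a distance of √(0.9² + 2.7²) ≈ 2.8.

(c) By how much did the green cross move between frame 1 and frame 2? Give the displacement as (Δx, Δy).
(-1.4, 0.7)

The green cross was at (3.9, 3.4) in frame 1 and (2.5, 4.1) in frame 2.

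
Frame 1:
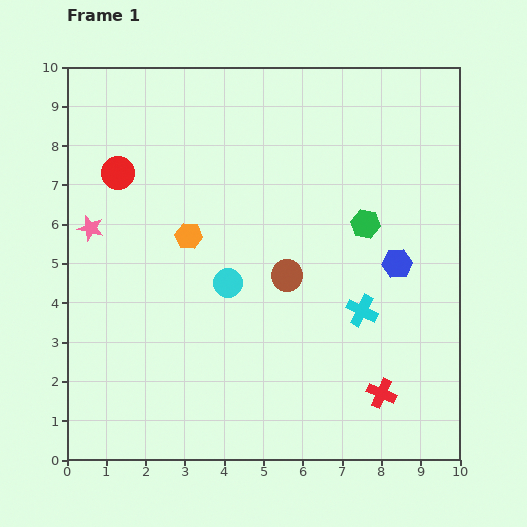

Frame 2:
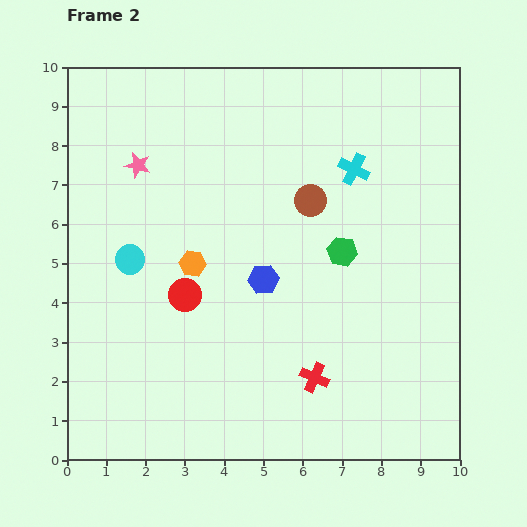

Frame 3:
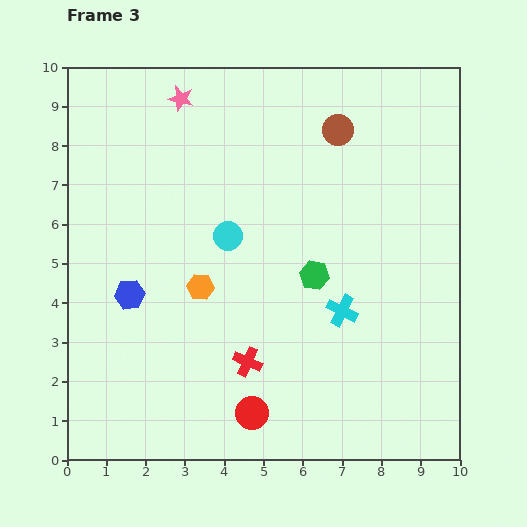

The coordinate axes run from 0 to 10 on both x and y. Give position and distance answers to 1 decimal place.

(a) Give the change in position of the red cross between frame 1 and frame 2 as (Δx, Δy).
(-1.7, 0.4)

The red cross was at (8.0, 1.7) in frame 1 and (6.3, 2.1) in frame 2.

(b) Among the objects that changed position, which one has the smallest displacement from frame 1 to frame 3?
the cyan cross

(moved 0.5)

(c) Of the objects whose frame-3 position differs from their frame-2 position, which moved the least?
the orange hexagon

(moved 0.6)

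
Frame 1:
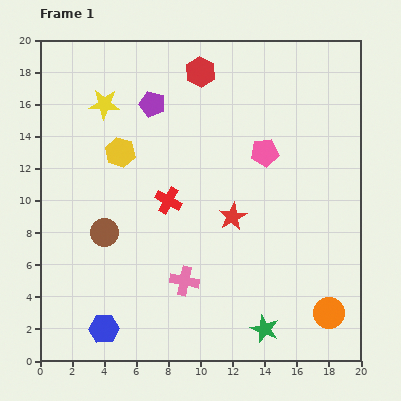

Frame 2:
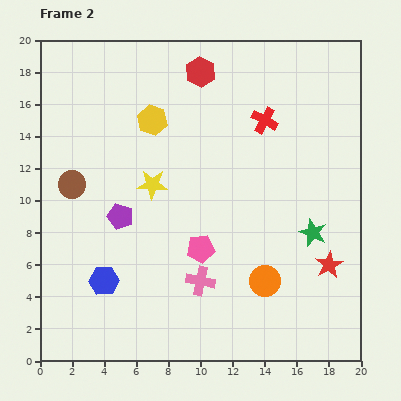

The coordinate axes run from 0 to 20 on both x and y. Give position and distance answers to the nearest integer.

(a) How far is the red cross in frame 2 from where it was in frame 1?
8

The red cross moved from (8, 10) to (14, 15), a distance of √(6² + 5²) ≈ 8.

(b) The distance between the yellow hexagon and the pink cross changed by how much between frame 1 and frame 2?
+1

Distance in frame 1: 9. Distance in frame 2: 10.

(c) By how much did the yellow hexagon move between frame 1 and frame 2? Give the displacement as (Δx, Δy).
(2, 2)

The yellow hexagon was at (5, 13) in frame 1 and (7, 15) in frame 2.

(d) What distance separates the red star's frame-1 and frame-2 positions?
7

The red star moved from (12, 9) to (18, 6), a distance of √(6² + 3²) ≈ 7.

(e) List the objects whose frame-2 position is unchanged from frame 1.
the red hexagon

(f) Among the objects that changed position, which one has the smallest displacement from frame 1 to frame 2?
the pink cross

(moved 1)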